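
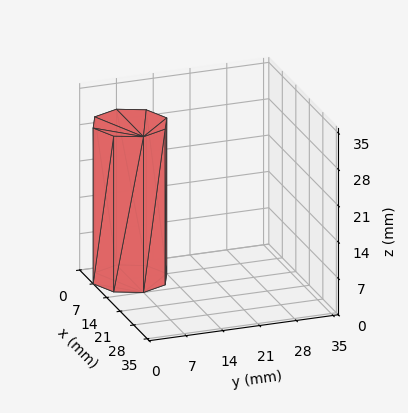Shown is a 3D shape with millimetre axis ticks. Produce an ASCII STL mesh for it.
Reading the render: the shape is a regular 8-sided prism (a cylinder approximated with 8 flat sides), circumscribed radius ≈ 7 mm, height ≈ 30 mm (dimensions read to the nearest mm from the axis ticks). For the STL, each face is triangulated and given an outward normal.

solid part
  facet normal 0.0000 0.0000 -1.0000
    outer loop
      vertex 7.0 14.0 0.0
      vertex 11.9 11.9 0.0
      vertex 14.0 7.0 0.0
    endloop
  endfacet
  facet normal 0.0000 0.0000 -1.0000
    outer loop
      vertex 2.1 11.9 0.0
      vertex 7.0 14.0 0.0
      vertex 14.0 7.0 0.0
    endloop
  endfacet
  facet normal 0.0000 0.0000 -1.0000
    outer loop
      vertex 0.0 7.0 0.0
      vertex 2.1 11.9 0.0
      vertex 14.0 7.0 0.0
    endloop
  endfacet
  facet normal 0.0000 0.0000 -1.0000
    outer loop
      vertex 2.1 2.1 0.0
      vertex 0.0 7.0 0.0
      vertex 14.0 7.0 0.0
    endloop
  endfacet
  facet normal 0.0000 0.0000 -1.0000
    outer loop
      vertex 7.0 0.0 0.0
      vertex 2.1 2.1 0.0
      vertex 14.0 7.0 0.0
    endloop
  endfacet
  facet normal 0.0000 0.0000 -1.0000
    outer loop
      vertex 11.9 2.1 0.0
      vertex 7.0 0.0 0.0
      vertex 14.0 7.0 0.0
    endloop
  endfacet
  facet normal 0.0000 0.0000 1.0000
    outer loop
      vertex 14.0 7.0 30.0
      vertex 11.9 11.9 30.0
      vertex 7.0 14.0 30.0
    endloop
  endfacet
  facet normal 0.0000 0.0000 1.0000
    outer loop
      vertex 14.0 7.0 30.0
      vertex 7.0 14.0 30.0
      vertex 2.1 11.9 30.0
    endloop
  endfacet
  facet normal 0.0000 0.0000 1.0000
    outer loop
      vertex 14.0 7.0 30.0
      vertex 2.1 11.9 30.0
      vertex 0.0 7.0 30.0
    endloop
  endfacet
  facet normal 0.0000 0.0000 1.0000
    outer loop
      vertex 14.0 7.0 30.0
      vertex 0.0 7.0 30.0
      vertex 2.1 2.1 30.0
    endloop
  endfacet
  facet normal 0.0000 0.0000 1.0000
    outer loop
      vertex 14.0 7.0 30.0
      vertex 2.1 2.1 30.0
      vertex 7.0 0.0 30.0
    endloop
  endfacet
  facet normal 0.0000 0.0000 1.0000
    outer loop
      vertex 14.0 7.0 30.0
      vertex 7.0 0.0 30.0
      vertex 11.9 2.1 30.0
    endloop
  endfacet
  facet normal 0.9191 0.3939 0.0000
    outer loop
      vertex 14.0 7.0 0.0
      vertex 11.9 11.9 0.0
      vertex 11.9 11.9 30.0
    endloop
  endfacet
  facet normal 0.9191 0.3939 0.0000
    outer loop
      vertex 14.0 7.0 0.0
      vertex 11.9 11.9 30.0
      vertex 14.0 7.0 30.0
    endloop
  endfacet
  facet normal 0.3939 0.9191 0.0000
    outer loop
      vertex 11.9 11.9 0.0
      vertex 7.0 14.0 0.0
      vertex 7.0 14.0 30.0
    endloop
  endfacet
  facet normal 0.3939 0.9191 0.0000
    outer loop
      vertex 11.9 11.9 0.0
      vertex 7.0 14.0 30.0
      vertex 11.9 11.9 30.0
    endloop
  endfacet
  facet normal -0.3939 0.9191 0.0000
    outer loop
      vertex 7.0 14.0 0.0
      vertex 2.1 11.9 0.0
      vertex 2.1 11.9 30.0
    endloop
  endfacet
  facet normal -0.3939 0.9191 0.0000
    outer loop
      vertex 7.0 14.0 0.0
      vertex 2.1 11.9 30.0
      vertex 7.0 14.0 30.0
    endloop
  endfacet
  facet normal -0.9191 0.3939 0.0000
    outer loop
      vertex 2.1 11.9 0.0
      vertex 0.0 7.0 0.0
      vertex 0.0 7.0 30.0
    endloop
  endfacet
  facet normal -0.9191 0.3939 0.0000
    outer loop
      vertex 2.1 11.9 0.0
      vertex 0.0 7.0 30.0
      vertex 2.1 11.9 30.0
    endloop
  endfacet
  facet normal -0.9191 -0.3939 0.0000
    outer loop
      vertex 0.0 7.0 0.0
      vertex 2.1 2.1 0.0
      vertex 2.1 2.1 30.0
    endloop
  endfacet
  facet normal -0.9191 -0.3939 0.0000
    outer loop
      vertex 0.0 7.0 0.0
      vertex 2.1 2.1 30.0
      vertex 0.0 7.0 30.0
    endloop
  endfacet
  facet normal -0.3939 -0.9191 0.0000
    outer loop
      vertex 2.1 2.1 0.0
      vertex 7.0 0.0 0.0
      vertex 7.0 0.0 30.0
    endloop
  endfacet
  facet normal -0.3939 -0.9191 0.0000
    outer loop
      vertex 2.1 2.1 0.0
      vertex 7.0 0.0 30.0
      vertex 2.1 2.1 30.0
    endloop
  endfacet
  facet normal 0.3939 -0.9191 0.0000
    outer loop
      vertex 7.0 0.0 0.0
      vertex 11.9 2.1 0.0
      vertex 11.9 2.1 30.0
    endloop
  endfacet
  facet normal 0.3939 -0.9191 0.0000
    outer loop
      vertex 7.0 0.0 0.0
      vertex 11.9 2.1 30.0
      vertex 7.0 0.0 30.0
    endloop
  endfacet
  facet normal 0.9191 -0.3939 0.0000
    outer loop
      vertex 11.9 2.1 0.0
      vertex 14.0 7.0 0.0
      vertex 14.0 7.0 30.0
    endloop
  endfacet
  facet normal 0.9191 -0.3939 0.0000
    outer loop
      vertex 11.9 2.1 0.0
      vertex 14.0 7.0 30.0
      vertex 11.9 2.1 30.0
    endloop
  endfacet
endsolid part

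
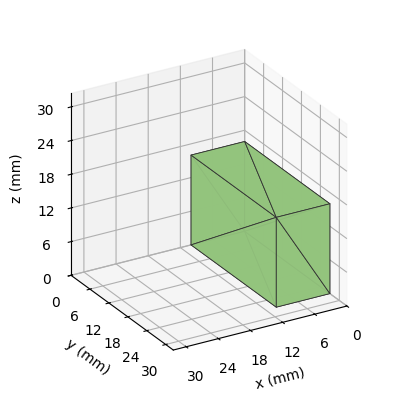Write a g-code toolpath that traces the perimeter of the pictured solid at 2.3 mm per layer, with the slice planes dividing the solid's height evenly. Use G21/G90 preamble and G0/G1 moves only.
Reading the render: the shape is a rectangular box, roughly 10 × 27 mm footprint and 16 mm tall (dimensions read to the nearest mm from the axis ticks). For the g-code, the solid's height is divided into equal slices at the stated Δz and each level perimeter traced with G1 moves after a G0 lift.

; perimeter-only toolpath
G21 ; units = mm
G90 ; absolute positioning
G28 ; home
; layer 1
G0 Z2.3
G0 X0.0 Y0.0
G1 X10.0 Y0.0
G1 X10.0 Y27.0
G1 X0.0 Y27.0
G1 X0.0 Y0.0
; layer 2
G0 Z4.6
G0 X0.0 Y0.0
G1 X10.0 Y0.0
G1 X10.0 Y27.0
G1 X0.0 Y27.0
G1 X0.0 Y0.0
; layer 3
G0 Z6.9
G0 X0.0 Y0.0
G1 X10.0 Y0.0
G1 X10.0 Y27.0
G1 X0.0 Y27.0
G1 X0.0 Y0.0
; layer 4
G0 Z9.1
G0 X0.0 Y0.0
G1 X10.0 Y0.0
G1 X10.0 Y27.0
G1 X0.0 Y27.0
G1 X0.0 Y0.0
; layer 5
G0 Z11.4
G0 X0.0 Y0.0
G1 X10.0 Y0.0
G1 X10.0 Y27.0
G1 X0.0 Y27.0
G1 X0.0 Y0.0
; layer 6
G0 Z13.7
G0 X0.0 Y0.0
G1 X10.0 Y0.0
G1 X10.0 Y27.0
G1 X0.0 Y27.0
G1 X0.0 Y0.0
; layer 7
G0 Z16.0
G0 X0.0 Y0.0
G1 X10.0 Y0.0
G1 X10.0 Y27.0
G1 X0.0 Y27.0
G1 X0.0 Y0.0
M2 ; end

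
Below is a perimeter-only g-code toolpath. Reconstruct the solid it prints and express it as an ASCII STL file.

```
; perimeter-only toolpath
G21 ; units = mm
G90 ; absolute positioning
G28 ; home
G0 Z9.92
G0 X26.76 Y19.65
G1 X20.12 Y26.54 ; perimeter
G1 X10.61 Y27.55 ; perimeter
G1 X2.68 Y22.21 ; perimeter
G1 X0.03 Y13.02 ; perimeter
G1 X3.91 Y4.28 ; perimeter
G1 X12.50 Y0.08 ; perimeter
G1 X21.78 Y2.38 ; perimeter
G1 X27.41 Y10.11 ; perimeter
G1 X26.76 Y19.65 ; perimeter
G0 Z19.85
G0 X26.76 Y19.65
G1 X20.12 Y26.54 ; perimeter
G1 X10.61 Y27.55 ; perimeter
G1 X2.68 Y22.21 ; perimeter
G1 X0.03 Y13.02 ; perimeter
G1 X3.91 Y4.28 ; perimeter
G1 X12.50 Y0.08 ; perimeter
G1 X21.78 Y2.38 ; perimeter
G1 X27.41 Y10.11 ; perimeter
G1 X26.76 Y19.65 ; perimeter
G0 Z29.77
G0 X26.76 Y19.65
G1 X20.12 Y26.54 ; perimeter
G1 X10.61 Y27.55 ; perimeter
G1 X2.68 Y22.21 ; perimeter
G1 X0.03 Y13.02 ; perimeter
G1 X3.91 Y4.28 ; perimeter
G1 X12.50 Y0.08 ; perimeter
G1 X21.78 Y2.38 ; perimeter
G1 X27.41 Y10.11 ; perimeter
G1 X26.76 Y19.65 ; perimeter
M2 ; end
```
solid part
  facet normal 0.0000 0.0000 -1.0000
    outer loop
      vertex 10.61 27.55 0.00
      vertex 20.12 26.54 0.00
      vertex 26.76 19.65 0.00
    endloop
  endfacet
  facet normal 0.0000 0.0000 -1.0000
    outer loop
      vertex 2.68 22.21 0.00
      vertex 10.61 27.55 0.00
      vertex 26.76 19.65 0.00
    endloop
  endfacet
  facet normal 0.0000 0.0000 -1.0000
    outer loop
      vertex 0.03 13.02 0.00
      vertex 2.68 22.21 0.00
      vertex 26.76 19.65 0.00
    endloop
  endfacet
  facet normal 0.0000 0.0000 -1.0000
    outer loop
      vertex 3.91 4.28 0.00
      vertex 0.03 13.02 0.00
      vertex 26.76 19.65 0.00
    endloop
  endfacet
  facet normal 0.0000 0.0000 -1.0000
    outer loop
      vertex 12.50 0.08 0.00
      vertex 3.91 4.28 0.00
      vertex 26.76 19.65 0.00
    endloop
  endfacet
  facet normal 0.0000 0.0000 -1.0000
    outer loop
      vertex 21.78 2.38 0.00
      vertex 12.50 0.08 0.00
      vertex 26.76 19.65 0.00
    endloop
  endfacet
  facet normal 0.0000 0.0000 -1.0000
    outer loop
      vertex 27.41 10.11 0.00
      vertex 21.78 2.38 0.00
      vertex 26.76 19.65 0.00
    endloop
  endfacet
  facet normal 0.0000 0.0000 1.0000
    outer loop
      vertex 26.76 19.65 29.77
      vertex 20.12 26.54 29.77
      vertex 10.61 27.55 29.77
    endloop
  endfacet
  facet normal 0.0000 0.0000 1.0000
    outer loop
      vertex 26.76 19.65 29.77
      vertex 10.61 27.55 29.77
      vertex 2.68 22.21 29.77
    endloop
  endfacet
  facet normal 0.0000 0.0000 1.0000
    outer loop
      vertex 26.76 19.65 29.77
      vertex 2.68 22.21 29.77
      vertex 0.03 13.02 29.77
    endloop
  endfacet
  facet normal 0.0000 0.0000 1.0000
    outer loop
      vertex 26.76 19.65 29.77
      vertex 0.03 13.02 29.77
      vertex 3.91 4.28 29.77
    endloop
  endfacet
  facet normal 0.0000 0.0000 1.0000
    outer loop
      vertex 26.76 19.65 29.77
      vertex 3.91 4.28 29.77
      vertex 12.50 0.08 29.77
    endloop
  endfacet
  facet normal 0.0000 0.0000 1.0000
    outer loop
      vertex 26.76 19.65 29.77
      vertex 12.50 0.08 29.77
      vertex 21.78 2.38 29.77
    endloop
  endfacet
  facet normal 0.0000 0.0000 1.0000
    outer loop
      vertex 26.76 19.65 29.77
      vertex 21.78 2.38 29.77
      vertex 27.41 10.11 29.77
    endloop
  endfacet
  facet normal 0.7200 0.6939 0.0000
    outer loop
      vertex 26.76 19.65 0.00
      vertex 20.12 26.54 0.00
      vertex 20.12 26.54 29.77
    endloop
  endfacet
  facet normal 0.7200 0.6939 0.0000
    outer loop
      vertex 26.76 19.65 0.00
      vertex 20.12 26.54 29.77
      vertex 26.76 19.65 29.77
    endloop
  endfacet
  facet normal 0.1056 0.9944 0.0000
    outer loop
      vertex 20.12 26.54 0.00
      vertex 10.61 27.55 0.00
      vertex 10.61 27.55 29.77
    endloop
  endfacet
  facet normal 0.1056 0.9944 0.0000
    outer loop
      vertex 20.12 26.54 0.00
      vertex 10.61 27.55 29.77
      vertex 20.12 26.54 29.77
    endloop
  endfacet
  facet normal -0.5586 0.8295 0.0000
    outer loop
      vertex 10.61 27.55 0.00
      vertex 2.68 22.21 0.00
      vertex 2.68 22.21 29.77
    endloop
  endfacet
  facet normal -0.5586 0.8295 0.0000
    outer loop
      vertex 10.61 27.55 0.00
      vertex 2.68 22.21 29.77
      vertex 10.61 27.55 29.77
    endloop
  endfacet
  facet normal -0.9609 0.2771 0.0000
    outer loop
      vertex 2.68 22.21 0.00
      vertex 0.03 13.02 0.00
      vertex 0.03 13.02 29.77
    endloop
  endfacet
  facet normal -0.9609 0.2771 0.0000
    outer loop
      vertex 2.68 22.21 0.00
      vertex 0.03 13.02 29.77
      vertex 2.68 22.21 29.77
    endloop
  endfacet
  facet normal -0.9140 -0.4058 0.0000
    outer loop
      vertex 0.03 13.02 0.00
      vertex 3.91 4.28 0.00
      vertex 3.91 4.28 29.77
    endloop
  endfacet
  facet normal -0.9140 -0.4058 0.0000
    outer loop
      vertex 0.03 13.02 0.00
      vertex 3.91 4.28 29.77
      vertex 0.03 13.02 29.77
    endloop
  endfacet
  facet normal -0.4392 -0.8984 0.0000
    outer loop
      vertex 3.91 4.28 0.00
      vertex 12.50 0.08 0.00
      vertex 12.50 0.08 29.77
    endloop
  endfacet
  facet normal -0.4392 -0.8984 0.0000
    outer loop
      vertex 3.91 4.28 0.00
      vertex 12.50 0.08 29.77
      vertex 3.91 4.28 29.77
    endloop
  endfacet
  facet normal 0.2406 -0.9706 0.0000
    outer loop
      vertex 12.50 0.08 0.00
      vertex 21.78 2.38 0.00
      vertex 21.78 2.38 29.77
    endloop
  endfacet
  facet normal 0.2406 -0.9706 0.0000
    outer loop
      vertex 12.50 0.08 0.00
      vertex 21.78 2.38 29.77
      vertex 12.50 0.08 29.77
    endloop
  endfacet
  facet normal 0.8083 -0.5887 0.0000
    outer loop
      vertex 21.78 2.38 0.00
      vertex 27.41 10.11 0.00
      vertex 27.41 10.11 29.77
    endloop
  endfacet
  facet normal 0.8083 -0.5887 0.0000
    outer loop
      vertex 21.78 2.38 0.00
      vertex 27.41 10.11 29.77
      vertex 21.78 2.38 29.77
    endloop
  endfacet
  facet normal 0.9977 0.0680 0.0000
    outer loop
      vertex 27.41 10.11 0.00
      vertex 26.76 19.65 0.00
      vertex 26.76 19.65 29.77
    endloop
  endfacet
  facet normal 0.9977 0.0680 0.0000
    outer loop
      vertex 27.41 10.11 0.00
      vertex 26.76 19.65 29.77
      vertex 27.41 10.11 29.77
    endloop
  endfacet
endsolid part

The G0 Z moves step by Δz≈9.92 mm. Every layer's G1 loop is the same polygon, so the solid is a straight extrusion of it from z=0 to z≈29.8. Closing with flat bottom and top caps and triangulating gives 32 facets — a regular 9-sided prism (a cylinder approximated with 9 flat sides), circumscribed radius ≈ 14 mm, height ≈ 29.8 mm.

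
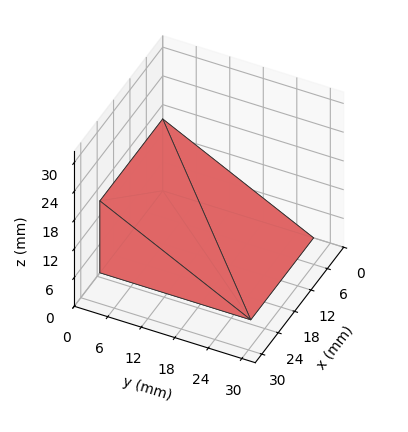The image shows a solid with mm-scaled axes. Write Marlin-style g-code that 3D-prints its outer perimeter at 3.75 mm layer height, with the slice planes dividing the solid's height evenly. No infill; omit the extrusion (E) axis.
Reading the render: the shape is a wedge (ramp): 23 × 27 mm base, rising to 15 mm along the y=0 edge and sloping linearly to z=0 at y=27 (dimensions read to the nearest mm from the axis ticks). For the g-code, the solid's height is divided into equal slices at the stated Δz and each level perimeter traced with G1 moves after a G0 lift.

; perimeter-only toolpath
G21 ; units = mm
G90 ; absolute positioning
G28 ; home
; layer 1
G0 Z3.75
G0 X0.00 Y0.00
G1 X23.00 Y0.00
G1 X23.00 Y20.25
G1 X0.00 Y20.25
G1 X0.00 Y0.00
; layer 2
G0 Z7.50
G0 X0.00 Y0.00
G1 X23.00 Y0.00
G1 X23.00 Y13.50
G1 X0.00 Y13.50
G1 X0.00 Y0.00
; layer 3
G0 Z11.25
G0 X0.00 Y0.00
G1 X23.00 Y0.00
G1 X23.00 Y6.75
G1 X0.00 Y6.75
G1 X0.00 Y0.00
M2 ; end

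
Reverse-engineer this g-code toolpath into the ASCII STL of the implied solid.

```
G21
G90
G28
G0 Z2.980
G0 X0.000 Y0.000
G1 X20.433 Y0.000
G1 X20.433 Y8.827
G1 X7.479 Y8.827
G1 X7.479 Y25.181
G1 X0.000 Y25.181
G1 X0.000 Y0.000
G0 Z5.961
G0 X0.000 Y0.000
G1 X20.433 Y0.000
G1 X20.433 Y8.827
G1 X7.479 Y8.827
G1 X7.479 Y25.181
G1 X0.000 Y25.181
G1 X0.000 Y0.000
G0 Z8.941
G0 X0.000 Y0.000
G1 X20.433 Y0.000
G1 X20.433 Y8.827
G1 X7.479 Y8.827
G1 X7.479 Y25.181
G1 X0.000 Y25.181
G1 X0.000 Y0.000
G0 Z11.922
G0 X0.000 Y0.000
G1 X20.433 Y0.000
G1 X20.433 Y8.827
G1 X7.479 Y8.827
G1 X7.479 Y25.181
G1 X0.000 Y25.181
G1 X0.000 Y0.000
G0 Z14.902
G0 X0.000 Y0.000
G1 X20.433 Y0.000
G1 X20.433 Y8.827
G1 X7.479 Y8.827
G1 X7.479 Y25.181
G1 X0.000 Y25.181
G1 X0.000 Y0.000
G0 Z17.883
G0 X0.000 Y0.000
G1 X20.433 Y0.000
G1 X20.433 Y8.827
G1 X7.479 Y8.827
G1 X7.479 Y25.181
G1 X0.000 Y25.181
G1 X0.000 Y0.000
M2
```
solid part
  facet normal 0.0000 0.0000 -1.0000
    outer loop
      vertex 20.433 8.827 0.000
      vertex 20.433 0.000 0.000
      vertex 0.000 0.000 0.000
    endloop
  endfacet
  facet normal 0.0000 0.0000 -1.0000
    outer loop
      vertex 7.479 8.827 0.000
      vertex 20.433 8.827 0.000
      vertex 0.000 0.000 0.000
    endloop
  endfacet
  facet normal 0.0000 0.0000 -1.0000
    outer loop
      vertex 7.479 25.181 0.000
      vertex 7.479 8.827 0.000
      vertex 0.000 0.000 0.000
    endloop
  endfacet
  facet normal 0.0000 0.0000 -1.0000
    outer loop
      vertex 0.000 25.181 0.000
      vertex 7.479 25.181 0.000
      vertex 0.000 0.000 0.000
    endloop
  endfacet
  facet normal 0.0000 0.0000 1.0000
    outer loop
      vertex 0.000 0.000 17.883
      vertex 20.433 0.000 17.883
      vertex 20.433 8.827 17.883
    endloop
  endfacet
  facet normal 0.0000 0.0000 1.0000
    outer loop
      vertex 0.000 0.000 17.883
      vertex 20.433 8.827 17.883
      vertex 7.479 8.827 17.883
    endloop
  endfacet
  facet normal 0.0000 0.0000 1.0000
    outer loop
      vertex 0.000 0.000 17.883
      vertex 7.479 8.827 17.883
      vertex 7.479 25.181 17.883
    endloop
  endfacet
  facet normal 0.0000 0.0000 1.0000
    outer loop
      vertex 0.000 0.000 17.883
      vertex 7.479 25.181 17.883
      vertex 0.000 25.181 17.883
    endloop
  endfacet
  facet normal 0.0000 -1.0000 0.0000
    outer loop
      vertex 0.000 0.000 0.000
      vertex 20.433 0.000 0.000
      vertex 20.433 0.000 17.883
    endloop
  endfacet
  facet normal 0.0000 -1.0000 0.0000
    outer loop
      vertex 0.000 0.000 0.000
      vertex 20.433 0.000 17.883
      vertex 0.000 0.000 17.883
    endloop
  endfacet
  facet normal 1.0000 0.0000 0.0000
    outer loop
      vertex 20.433 0.000 0.000
      vertex 20.433 8.827 0.000
      vertex 20.433 8.827 17.883
    endloop
  endfacet
  facet normal 1.0000 0.0000 0.0000
    outer loop
      vertex 20.433 0.000 0.000
      vertex 20.433 8.827 17.883
      vertex 20.433 0.000 17.883
    endloop
  endfacet
  facet normal 0.0000 1.0000 0.0000
    outer loop
      vertex 20.433 8.827 0.000
      vertex 7.479 8.827 0.000
      vertex 7.479 8.827 17.883
    endloop
  endfacet
  facet normal 0.0000 1.0000 0.0000
    outer loop
      vertex 20.433 8.827 0.000
      vertex 7.479 8.827 17.883
      vertex 20.433 8.827 17.883
    endloop
  endfacet
  facet normal 1.0000 0.0000 0.0000
    outer loop
      vertex 7.479 8.827 0.000
      vertex 7.479 25.181 0.000
      vertex 7.479 25.181 17.883
    endloop
  endfacet
  facet normal 1.0000 0.0000 0.0000
    outer loop
      vertex 7.479 8.827 0.000
      vertex 7.479 25.181 17.883
      vertex 7.479 8.827 17.883
    endloop
  endfacet
  facet normal 0.0000 1.0000 0.0000
    outer loop
      vertex 7.479 25.181 0.000
      vertex 0.000 25.181 0.000
      vertex 0.000 25.181 17.883
    endloop
  endfacet
  facet normal 0.0000 1.0000 0.0000
    outer loop
      vertex 7.479 25.181 0.000
      vertex 0.000 25.181 17.883
      vertex 7.479 25.181 17.883
    endloop
  endfacet
  facet normal -1.0000 0.0000 0.0000
    outer loop
      vertex 0.000 25.181 0.000
      vertex 0.000 0.000 0.000
      vertex 0.000 0.000 17.883
    endloop
  endfacet
  facet normal -1.0000 0.0000 0.0000
    outer loop
      vertex 0.000 25.181 0.000
      vertex 0.000 0.000 17.883
      vertex 0.000 25.181 17.883
    endloop
  endfacet
endsolid part

The G0 Z moves step by Δz≈2.980 mm. Every layer's G1 loop is the same polygon, so the solid is a straight extrusion of it from z=0 to z≈17.9. Closing with flat bottom and top caps and triangulating gives 20 facets — an L-shaped prism: outer 20.4 × 25.2 mm, arm thicknesses ≈ 8.83 mm (horizontal) and 7.48 mm (vertical), extruded 17.9 mm in z.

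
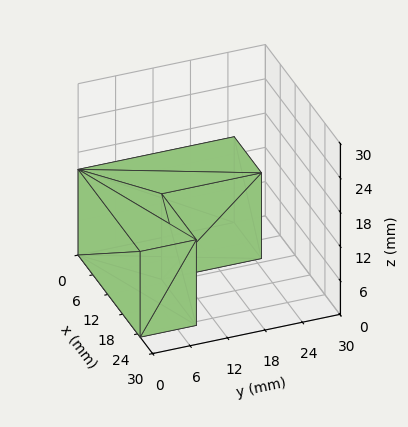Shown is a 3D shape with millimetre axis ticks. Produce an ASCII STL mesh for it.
Reading the render: the shape is an L-shaped prism: outer 25 × 25 mm, arm thicknesses ≈ 9 mm (horizontal) and 11 mm (vertical), extruded 15 mm in z (dimensions read to the nearest mm from the axis ticks). For the STL, each face is triangulated and given an outward normal.

solid part
  facet normal 0.0000 0.0000 -1.0000
    outer loop
      vertex 25.0 9.0 0.0
      vertex 25.0 0.0 0.0
      vertex 0.0 0.0 0.0
    endloop
  endfacet
  facet normal 0.0000 0.0000 -1.0000
    outer loop
      vertex 11.0 9.0 0.0
      vertex 25.0 9.0 0.0
      vertex 0.0 0.0 0.0
    endloop
  endfacet
  facet normal 0.0000 0.0000 -1.0000
    outer loop
      vertex 11.0 25.0 0.0
      vertex 11.0 9.0 0.0
      vertex 0.0 0.0 0.0
    endloop
  endfacet
  facet normal 0.0000 0.0000 -1.0000
    outer loop
      vertex 0.0 25.0 0.0
      vertex 11.0 25.0 0.0
      vertex 0.0 0.0 0.0
    endloop
  endfacet
  facet normal 0.0000 0.0000 1.0000
    outer loop
      vertex 0.0 0.0 15.0
      vertex 25.0 0.0 15.0
      vertex 25.0 9.0 15.0
    endloop
  endfacet
  facet normal 0.0000 0.0000 1.0000
    outer loop
      vertex 0.0 0.0 15.0
      vertex 25.0 9.0 15.0
      vertex 11.0 9.0 15.0
    endloop
  endfacet
  facet normal 0.0000 0.0000 1.0000
    outer loop
      vertex 0.0 0.0 15.0
      vertex 11.0 9.0 15.0
      vertex 11.0 25.0 15.0
    endloop
  endfacet
  facet normal 0.0000 0.0000 1.0000
    outer loop
      vertex 0.0 0.0 15.0
      vertex 11.0 25.0 15.0
      vertex 0.0 25.0 15.0
    endloop
  endfacet
  facet normal 0.0000 -1.0000 0.0000
    outer loop
      vertex 0.0 0.0 0.0
      vertex 25.0 0.0 0.0
      vertex 25.0 0.0 15.0
    endloop
  endfacet
  facet normal 0.0000 -1.0000 0.0000
    outer loop
      vertex 0.0 0.0 0.0
      vertex 25.0 0.0 15.0
      vertex 0.0 0.0 15.0
    endloop
  endfacet
  facet normal 1.0000 0.0000 0.0000
    outer loop
      vertex 25.0 0.0 0.0
      vertex 25.0 9.0 0.0
      vertex 25.0 9.0 15.0
    endloop
  endfacet
  facet normal 1.0000 0.0000 0.0000
    outer loop
      vertex 25.0 0.0 0.0
      vertex 25.0 9.0 15.0
      vertex 25.0 0.0 15.0
    endloop
  endfacet
  facet normal 0.0000 1.0000 0.0000
    outer loop
      vertex 25.0 9.0 0.0
      vertex 11.0 9.0 0.0
      vertex 11.0 9.0 15.0
    endloop
  endfacet
  facet normal 0.0000 1.0000 0.0000
    outer loop
      vertex 25.0 9.0 0.0
      vertex 11.0 9.0 15.0
      vertex 25.0 9.0 15.0
    endloop
  endfacet
  facet normal 1.0000 0.0000 0.0000
    outer loop
      vertex 11.0 9.0 0.0
      vertex 11.0 25.0 0.0
      vertex 11.0 25.0 15.0
    endloop
  endfacet
  facet normal 1.0000 0.0000 0.0000
    outer loop
      vertex 11.0 9.0 0.0
      vertex 11.0 25.0 15.0
      vertex 11.0 9.0 15.0
    endloop
  endfacet
  facet normal 0.0000 1.0000 0.0000
    outer loop
      vertex 11.0 25.0 0.0
      vertex 0.0 25.0 0.0
      vertex 0.0 25.0 15.0
    endloop
  endfacet
  facet normal 0.0000 1.0000 0.0000
    outer loop
      vertex 11.0 25.0 0.0
      vertex 0.0 25.0 15.0
      vertex 11.0 25.0 15.0
    endloop
  endfacet
  facet normal -1.0000 0.0000 0.0000
    outer loop
      vertex 0.0 25.0 0.0
      vertex 0.0 0.0 0.0
      vertex 0.0 0.0 15.0
    endloop
  endfacet
  facet normal -1.0000 0.0000 0.0000
    outer loop
      vertex 0.0 25.0 0.0
      vertex 0.0 0.0 15.0
      vertex 0.0 25.0 15.0
    endloop
  endfacet
endsolid part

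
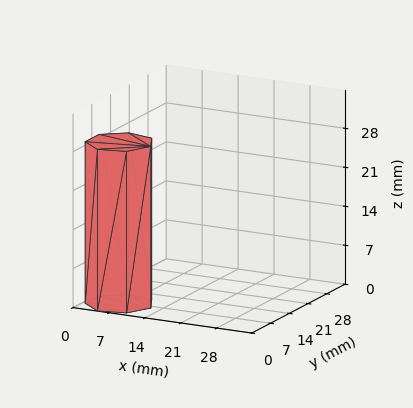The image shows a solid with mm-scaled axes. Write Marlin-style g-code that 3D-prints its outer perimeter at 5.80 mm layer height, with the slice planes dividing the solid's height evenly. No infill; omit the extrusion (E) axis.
Reading the render: the shape is a regular 7-sided prism (a cylinder approximated with 7 flat sides), circumscribed radius ≈ 6 mm, height ≈ 29 mm (dimensions read to the nearest mm from the axis ticks). For the g-code, the solid's height is divided into equal slices at the stated Δz and each level perimeter traced with G1 moves after a G0 lift.

; perimeter-only toolpath
G21 ; units = mm
G90 ; absolute positioning
G28 ; home
; layer 1
G0 Z5.80
G0 X12.00 Y6.00
G1 X9.74 Y10.69
G1 X4.66 Y11.85
G1 X0.59 Y8.60
G1 X0.59 Y3.40
G1 X4.66 Y0.15
G1 X9.74 Y1.31
G1 X12.00 Y6.00
; layer 2
G0 Z11.60
G0 X12.00 Y6.00
G1 X9.74 Y10.69
G1 X4.66 Y11.85
G1 X0.59 Y8.60
G1 X0.59 Y3.40
G1 X4.66 Y0.15
G1 X9.74 Y1.31
G1 X12.00 Y6.00
; layer 3
G0 Z17.40
G0 X12.00 Y6.00
G1 X9.74 Y10.69
G1 X4.66 Y11.85
G1 X0.59 Y8.60
G1 X0.59 Y3.40
G1 X4.66 Y0.15
G1 X9.74 Y1.31
G1 X12.00 Y6.00
; layer 4
G0 Z23.20
G0 X12.00 Y6.00
G1 X9.74 Y10.69
G1 X4.66 Y11.85
G1 X0.59 Y8.60
G1 X0.59 Y3.40
G1 X4.66 Y0.15
G1 X9.74 Y1.31
G1 X12.00 Y6.00
; layer 5
G0 Z29.00
G0 X12.00 Y6.00
G1 X9.74 Y10.69
G1 X4.66 Y11.85
G1 X0.59 Y8.60
G1 X0.59 Y3.40
G1 X4.66 Y0.15
G1 X9.74 Y1.31
G1 X12.00 Y6.00
M2 ; end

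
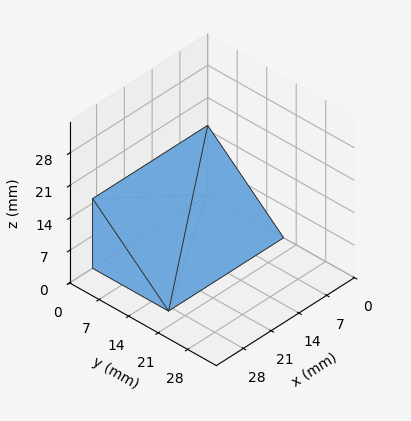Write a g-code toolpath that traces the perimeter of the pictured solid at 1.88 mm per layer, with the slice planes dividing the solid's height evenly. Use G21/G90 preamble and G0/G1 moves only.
Reading the render: the shape is a wedge (ramp): 29 × 18 mm base, rising to 15 mm along the y=0 edge and sloping linearly to z=0 at y=18 (dimensions read to the nearest mm from the axis ticks). For the g-code, the solid's height is divided into equal slices at the stated Δz and each level perimeter traced with G1 moves after a G0 lift.

; perimeter-only toolpath
G21 ; units = mm
G90 ; absolute positioning
G28 ; home
; layer 1
G0 Z1.88
G0 X0.00 Y0.00
G1 X29.00 Y0.00
G1 X29.00 Y15.75
G1 X0.00 Y15.75
G1 X0.00 Y0.00
; layer 2
G0 Z3.75
G0 X0.00 Y0.00
G1 X29.00 Y0.00
G1 X29.00 Y13.50
G1 X0.00 Y13.50
G1 X0.00 Y0.00
; layer 3
G0 Z5.62
G0 X0.00 Y0.00
G1 X29.00 Y0.00
G1 X29.00 Y11.25
G1 X0.00 Y11.25
G1 X0.00 Y0.00
; layer 4
G0 Z7.50
G0 X0.00 Y0.00
G1 X29.00 Y0.00
G1 X29.00 Y9.00
G1 X0.00 Y9.00
G1 X0.00 Y0.00
; layer 5
G0 Z9.38
G0 X0.00 Y0.00
G1 X29.00 Y0.00
G1 X29.00 Y6.75
G1 X0.00 Y6.75
G1 X0.00 Y0.00
; layer 6
G0 Z11.25
G0 X0.00 Y0.00
G1 X29.00 Y0.00
G1 X29.00 Y4.50
G1 X0.00 Y4.50
G1 X0.00 Y0.00
; layer 7
G0 Z13.12
G0 X0.00 Y0.00
G1 X29.00 Y0.00
G1 X29.00 Y2.25
G1 X0.00 Y2.25
G1 X0.00 Y0.00
M2 ; end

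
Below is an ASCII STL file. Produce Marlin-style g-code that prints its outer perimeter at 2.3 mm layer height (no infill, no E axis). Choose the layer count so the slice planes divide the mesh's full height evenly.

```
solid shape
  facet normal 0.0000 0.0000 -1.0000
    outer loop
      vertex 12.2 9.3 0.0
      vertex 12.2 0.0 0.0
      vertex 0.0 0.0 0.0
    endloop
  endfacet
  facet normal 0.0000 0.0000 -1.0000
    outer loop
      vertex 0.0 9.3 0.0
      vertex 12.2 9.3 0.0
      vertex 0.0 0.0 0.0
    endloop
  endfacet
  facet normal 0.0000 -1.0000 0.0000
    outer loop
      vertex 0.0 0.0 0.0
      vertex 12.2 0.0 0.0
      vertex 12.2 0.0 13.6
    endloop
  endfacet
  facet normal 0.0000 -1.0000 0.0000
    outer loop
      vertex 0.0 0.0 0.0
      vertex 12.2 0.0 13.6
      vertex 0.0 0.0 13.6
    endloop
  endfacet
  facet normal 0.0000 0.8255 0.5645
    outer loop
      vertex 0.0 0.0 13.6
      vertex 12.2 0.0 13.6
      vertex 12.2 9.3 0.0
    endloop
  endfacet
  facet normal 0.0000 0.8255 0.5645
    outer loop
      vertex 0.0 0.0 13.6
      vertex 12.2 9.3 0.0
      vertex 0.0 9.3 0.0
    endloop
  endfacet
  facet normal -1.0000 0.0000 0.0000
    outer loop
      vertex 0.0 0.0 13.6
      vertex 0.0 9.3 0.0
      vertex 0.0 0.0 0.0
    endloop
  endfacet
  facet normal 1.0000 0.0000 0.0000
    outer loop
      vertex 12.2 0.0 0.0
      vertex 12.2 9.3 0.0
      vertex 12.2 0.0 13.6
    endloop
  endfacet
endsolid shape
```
; perimeter-only toolpath
G21 ; units = mm
G90 ; absolute positioning
G28 ; home
; layer 1
G0 Z2.3
G0 X0.0 Y0.0
G1 X12.2 Y0.0
G1 X12.2 Y7.8
G1 X0.0 Y7.8
G1 X0.0 Y0.0
; layer 2
G0 Z4.5
G0 X0.0 Y0.0
G1 X12.2 Y0.0
G1 X12.2 Y6.2
G1 X0.0 Y6.2
G1 X0.0 Y0.0
; layer 3
G0 Z6.8
G0 X0.0 Y0.0
G1 X12.2 Y0.0
G1 X12.2 Y4.7
G1 X0.0 Y4.7
G1 X0.0 Y0.0
; layer 4
G0 Z9.1
G0 X0.0 Y0.0
G1 X12.2 Y0.0
G1 X12.2 Y3.1
G1 X0.0 Y3.1
G1 X0.0 Y0.0
; layer 5
G0 Z11.3
G0 X0.0 Y0.0
G1 X12.2 Y0.0
G1 X12.2 Y1.6
G1 X0.0 Y1.6
G1 X0.0 Y0.0
M2 ; end

The solid is a wedge (ramp): 12.2 × 9.3 mm base, rising to 13.6 mm along the y=0 edge and sloping linearly to z=0 at y=9.3. Slicing at Δz = 2.3 mm — 6 equal slices spanning the solid's height, so layer i sits at z = i·h/6 — gives 5 non-empty perimeters. Each is a 4-segment closed polygon; G0 lifts to the layer z and rapids to the start vertex, then G1 traces the edges. The cross-section shrinks linearly with z (the slice at the apex is degenerate and omitted).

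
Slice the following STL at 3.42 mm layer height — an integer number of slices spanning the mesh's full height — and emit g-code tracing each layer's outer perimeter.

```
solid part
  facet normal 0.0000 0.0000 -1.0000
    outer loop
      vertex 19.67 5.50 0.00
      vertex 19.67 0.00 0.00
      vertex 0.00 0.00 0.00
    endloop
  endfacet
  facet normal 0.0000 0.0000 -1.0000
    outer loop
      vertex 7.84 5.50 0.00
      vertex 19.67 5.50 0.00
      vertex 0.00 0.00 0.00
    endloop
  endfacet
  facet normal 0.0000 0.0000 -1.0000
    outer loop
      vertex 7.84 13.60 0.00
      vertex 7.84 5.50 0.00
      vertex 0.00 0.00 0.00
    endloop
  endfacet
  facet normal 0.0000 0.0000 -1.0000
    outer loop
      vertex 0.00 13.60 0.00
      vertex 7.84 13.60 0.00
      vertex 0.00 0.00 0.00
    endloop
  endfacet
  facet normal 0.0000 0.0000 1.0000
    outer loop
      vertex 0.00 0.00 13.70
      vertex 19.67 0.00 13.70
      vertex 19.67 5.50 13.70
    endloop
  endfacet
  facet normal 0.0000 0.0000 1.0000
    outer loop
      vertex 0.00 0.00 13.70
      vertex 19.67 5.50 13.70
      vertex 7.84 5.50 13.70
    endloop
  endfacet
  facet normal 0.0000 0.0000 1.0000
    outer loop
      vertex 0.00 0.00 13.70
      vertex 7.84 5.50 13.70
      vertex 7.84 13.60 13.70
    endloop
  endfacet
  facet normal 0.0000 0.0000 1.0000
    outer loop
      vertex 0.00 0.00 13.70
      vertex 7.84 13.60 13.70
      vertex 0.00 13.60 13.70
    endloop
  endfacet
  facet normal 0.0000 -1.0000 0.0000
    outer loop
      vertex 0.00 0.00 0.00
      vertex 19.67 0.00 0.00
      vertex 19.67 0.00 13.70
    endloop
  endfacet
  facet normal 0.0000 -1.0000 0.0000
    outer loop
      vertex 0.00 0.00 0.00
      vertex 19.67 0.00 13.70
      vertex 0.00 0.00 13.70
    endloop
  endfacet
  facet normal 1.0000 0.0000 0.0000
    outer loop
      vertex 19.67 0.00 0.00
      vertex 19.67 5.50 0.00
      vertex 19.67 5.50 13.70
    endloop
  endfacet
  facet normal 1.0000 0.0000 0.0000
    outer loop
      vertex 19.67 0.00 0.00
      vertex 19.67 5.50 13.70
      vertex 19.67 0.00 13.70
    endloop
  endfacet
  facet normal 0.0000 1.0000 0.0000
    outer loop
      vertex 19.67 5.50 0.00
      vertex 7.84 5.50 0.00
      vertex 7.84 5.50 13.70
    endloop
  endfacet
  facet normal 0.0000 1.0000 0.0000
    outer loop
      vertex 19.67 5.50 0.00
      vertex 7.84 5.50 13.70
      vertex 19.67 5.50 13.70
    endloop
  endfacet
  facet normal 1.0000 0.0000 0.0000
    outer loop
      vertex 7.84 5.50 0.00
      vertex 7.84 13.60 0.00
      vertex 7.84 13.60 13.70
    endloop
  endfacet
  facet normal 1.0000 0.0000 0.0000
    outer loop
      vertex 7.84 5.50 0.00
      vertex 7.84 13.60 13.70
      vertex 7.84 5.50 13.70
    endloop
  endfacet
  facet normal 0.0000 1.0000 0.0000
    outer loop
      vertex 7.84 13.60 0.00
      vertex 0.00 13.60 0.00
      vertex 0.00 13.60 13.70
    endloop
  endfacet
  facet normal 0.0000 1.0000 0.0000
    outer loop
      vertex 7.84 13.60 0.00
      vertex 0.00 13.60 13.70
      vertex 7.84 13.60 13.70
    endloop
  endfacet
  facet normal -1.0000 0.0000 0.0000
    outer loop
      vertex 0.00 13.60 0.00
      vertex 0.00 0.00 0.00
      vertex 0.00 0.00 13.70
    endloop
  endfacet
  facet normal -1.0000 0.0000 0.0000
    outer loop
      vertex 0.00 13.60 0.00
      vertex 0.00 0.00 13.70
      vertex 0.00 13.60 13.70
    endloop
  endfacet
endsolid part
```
; perimeter-only toolpath
G21 ; units = mm
G90 ; absolute positioning
G28 ; home
; layer 1
G0 Z3.42
G0 X0.00 Y0.00
G1 X19.67 Y0.00
G1 X19.67 Y5.50
G1 X7.84 Y5.50
G1 X7.84 Y13.60
G1 X0.00 Y13.60
G1 X0.00 Y0.00
; layer 2
G0 Z6.85
G0 X0.00 Y0.00
G1 X19.67 Y0.00
G1 X19.67 Y5.50
G1 X7.84 Y5.50
G1 X7.84 Y13.60
G1 X0.00 Y13.60
G1 X0.00 Y0.00
; layer 3
G0 Z10.27
G0 X0.00 Y0.00
G1 X19.67 Y0.00
G1 X19.67 Y5.50
G1 X7.84 Y5.50
G1 X7.84 Y13.60
G1 X0.00 Y13.60
G1 X0.00 Y0.00
; layer 4
G0 Z13.70
G0 X0.00 Y0.00
G1 X19.67 Y0.00
G1 X19.67 Y5.50
G1 X7.84 Y5.50
G1 X7.84 Y13.60
G1 X0.00 Y13.60
G1 X0.00 Y0.00
M2 ; end

The solid is an L-shaped prism: outer 19.7 × 13.6 mm, arm thicknesses ≈ 5.5 mm (horizontal) and 7.84 mm (vertical), extruded 13.7 mm in z. Slicing at Δz = 3.42 mm — 4 equal slices spanning the solid's height, so layer i sits at z = i·h/4 — gives 4 non-empty perimeters. Each is a 6-segment closed polygon; G0 lifts to the layer z and rapids to the start vertex, then G1 traces the edges.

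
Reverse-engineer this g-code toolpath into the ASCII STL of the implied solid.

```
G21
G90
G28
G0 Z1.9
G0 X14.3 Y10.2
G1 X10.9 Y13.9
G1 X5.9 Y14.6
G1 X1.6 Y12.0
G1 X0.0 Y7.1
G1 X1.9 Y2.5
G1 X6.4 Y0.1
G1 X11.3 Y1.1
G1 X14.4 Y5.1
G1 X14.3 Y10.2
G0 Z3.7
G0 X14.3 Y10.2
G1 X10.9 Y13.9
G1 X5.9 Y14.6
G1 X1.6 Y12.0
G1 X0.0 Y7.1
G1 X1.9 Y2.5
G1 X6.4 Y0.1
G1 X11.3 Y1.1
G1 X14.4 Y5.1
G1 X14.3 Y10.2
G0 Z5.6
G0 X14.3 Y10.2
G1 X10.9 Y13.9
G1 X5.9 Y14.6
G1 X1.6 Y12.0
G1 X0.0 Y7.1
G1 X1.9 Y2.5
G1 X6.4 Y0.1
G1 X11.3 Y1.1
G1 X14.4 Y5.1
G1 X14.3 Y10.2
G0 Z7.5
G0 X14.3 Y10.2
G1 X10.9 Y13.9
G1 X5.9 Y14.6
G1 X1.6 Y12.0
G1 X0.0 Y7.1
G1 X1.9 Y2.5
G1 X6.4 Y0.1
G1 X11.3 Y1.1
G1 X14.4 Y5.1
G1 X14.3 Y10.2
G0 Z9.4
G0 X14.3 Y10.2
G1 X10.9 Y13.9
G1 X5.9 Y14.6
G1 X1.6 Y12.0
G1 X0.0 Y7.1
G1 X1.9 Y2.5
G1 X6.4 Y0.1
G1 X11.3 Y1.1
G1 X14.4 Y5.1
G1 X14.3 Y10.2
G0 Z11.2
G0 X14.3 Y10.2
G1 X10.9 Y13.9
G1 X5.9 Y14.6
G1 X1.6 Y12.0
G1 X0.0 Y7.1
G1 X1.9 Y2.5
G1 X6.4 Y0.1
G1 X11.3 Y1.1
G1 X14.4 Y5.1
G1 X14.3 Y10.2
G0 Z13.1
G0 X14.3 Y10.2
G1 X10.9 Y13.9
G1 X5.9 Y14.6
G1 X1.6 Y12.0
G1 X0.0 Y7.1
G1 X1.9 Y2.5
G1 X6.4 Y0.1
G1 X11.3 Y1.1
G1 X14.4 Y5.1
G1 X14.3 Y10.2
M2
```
solid part
  facet normal 0.0000 0.0000 -1.0000
    outer loop
      vertex 5.9 14.6 0.0
      vertex 10.9 13.9 0.0
      vertex 14.3 10.2 0.0
    endloop
  endfacet
  facet normal 0.0000 0.0000 -1.0000
    outer loop
      vertex 1.6 12.0 0.0
      vertex 5.9 14.6 0.0
      vertex 14.3 10.2 0.0
    endloop
  endfacet
  facet normal 0.0000 0.0000 -1.0000
    outer loop
      vertex 0.0 7.1 0.0
      vertex 1.6 12.0 0.0
      vertex 14.3 10.2 0.0
    endloop
  endfacet
  facet normal 0.0000 0.0000 -1.0000
    outer loop
      vertex 1.9 2.5 0.0
      vertex 0.0 7.1 0.0
      vertex 14.3 10.2 0.0
    endloop
  endfacet
  facet normal 0.0000 0.0000 -1.0000
    outer loop
      vertex 6.4 0.1 0.0
      vertex 1.9 2.5 0.0
      vertex 14.3 10.2 0.0
    endloop
  endfacet
  facet normal 0.0000 0.0000 -1.0000
    outer loop
      vertex 11.3 1.1 0.0
      vertex 6.4 0.1 0.0
      vertex 14.3 10.2 0.0
    endloop
  endfacet
  facet normal 0.0000 0.0000 -1.0000
    outer loop
      vertex 14.4 5.1 0.0
      vertex 11.3 1.1 0.0
      vertex 14.3 10.2 0.0
    endloop
  endfacet
  facet normal 0.0000 0.0000 1.0000
    outer loop
      vertex 14.3 10.2 13.1
      vertex 10.9 13.9 13.1
      vertex 5.9 14.6 13.1
    endloop
  endfacet
  facet normal 0.0000 0.0000 1.0000
    outer loop
      vertex 14.3 10.2 13.1
      vertex 5.9 14.6 13.1
      vertex 1.6 12.0 13.1
    endloop
  endfacet
  facet normal 0.0000 0.0000 1.0000
    outer loop
      vertex 14.3 10.2 13.1
      vertex 1.6 12.0 13.1
      vertex 0.0 7.1 13.1
    endloop
  endfacet
  facet normal 0.0000 0.0000 1.0000
    outer loop
      vertex 14.3 10.2 13.1
      vertex 0.0 7.1 13.1
      vertex 1.9 2.5 13.1
    endloop
  endfacet
  facet normal 0.0000 0.0000 1.0000
    outer loop
      vertex 14.3 10.2 13.1
      vertex 1.9 2.5 13.1
      vertex 6.4 0.1 13.1
    endloop
  endfacet
  facet normal 0.0000 0.0000 1.0000
    outer loop
      vertex 14.3 10.2 13.1
      vertex 6.4 0.1 13.1
      vertex 11.3 1.1 13.1
    endloop
  endfacet
  facet normal 0.0000 0.0000 1.0000
    outer loop
      vertex 14.3 10.2 13.1
      vertex 11.3 1.1 13.1
      vertex 14.4 5.1 13.1
    endloop
  endfacet
  facet normal 0.7363 0.6766 0.0000
    outer loop
      vertex 14.3 10.2 0.0
      vertex 10.9 13.9 0.0
      vertex 10.9 13.9 13.1
    endloop
  endfacet
  facet normal 0.7363 0.6766 0.0000
    outer loop
      vertex 14.3 10.2 0.0
      vertex 10.9 13.9 13.1
      vertex 14.3 10.2 13.1
    endloop
  endfacet
  facet normal 0.1386 0.9903 0.0000
    outer loop
      vertex 10.9 13.9 0.0
      vertex 5.9 14.6 0.0
      vertex 5.9 14.6 13.1
    endloop
  endfacet
  facet normal 0.1386 0.9903 0.0000
    outer loop
      vertex 10.9 13.9 0.0
      vertex 5.9 14.6 13.1
      vertex 10.9 13.9 13.1
    endloop
  endfacet
  facet normal -0.5174 0.8557 0.0000
    outer loop
      vertex 5.9 14.6 0.0
      vertex 1.6 12.0 0.0
      vertex 1.6 12.0 13.1
    endloop
  endfacet
  facet normal -0.5174 0.8557 0.0000
    outer loop
      vertex 5.9 14.6 0.0
      vertex 1.6 12.0 13.1
      vertex 5.9 14.6 13.1
    endloop
  endfacet
  facet normal -0.9506 0.3104 0.0000
    outer loop
      vertex 1.6 12.0 0.0
      vertex 0.0 7.1 0.0
      vertex 0.0 7.1 13.1
    endloop
  endfacet
  facet normal -0.9506 0.3104 0.0000
    outer loop
      vertex 1.6 12.0 0.0
      vertex 0.0 7.1 13.1
      vertex 1.6 12.0 13.1
    endloop
  endfacet
  facet normal -0.9243 -0.3818 0.0000
    outer loop
      vertex 0.0 7.1 0.0
      vertex 1.9 2.5 0.0
      vertex 1.9 2.5 13.1
    endloop
  endfacet
  facet normal -0.9243 -0.3818 0.0000
    outer loop
      vertex 0.0 7.1 0.0
      vertex 1.9 2.5 13.1
      vertex 0.0 7.1 13.1
    endloop
  endfacet
  facet normal -0.4706 -0.8824 0.0000
    outer loop
      vertex 1.9 2.5 0.0
      vertex 6.4 0.1 0.0
      vertex 6.4 0.1 13.1
    endloop
  endfacet
  facet normal -0.4706 -0.8824 0.0000
    outer loop
      vertex 1.9 2.5 0.0
      vertex 6.4 0.1 13.1
      vertex 1.9 2.5 13.1
    endloop
  endfacet
  facet normal 0.2000 -0.9798 0.0000
    outer loop
      vertex 6.4 0.1 0.0
      vertex 11.3 1.1 0.0
      vertex 11.3 1.1 13.1
    endloop
  endfacet
  facet normal 0.2000 -0.9798 0.0000
    outer loop
      vertex 6.4 0.1 0.0
      vertex 11.3 1.1 13.1
      vertex 6.4 0.1 13.1
    endloop
  endfacet
  facet normal 0.7904 -0.6126 0.0000
    outer loop
      vertex 11.3 1.1 0.0
      vertex 14.4 5.1 0.0
      vertex 14.4 5.1 13.1
    endloop
  endfacet
  facet normal 0.7904 -0.6126 0.0000
    outer loop
      vertex 11.3 1.1 0.0
      vertex 14.4 5.1 13.1
      vertex 11.3 1.1 13.1
    endloop
  endfacet
  facet normal 0.9998 0.0196 0.0000
    outer loop
      vertex 14.4 5.1 0.0
      vertex 14.3 10.2 0.0
      vertex 14.3 10.2 13.1
    endloop
  endfacet
  facet normal 0.9998 0.0196 0.0000
    outer loop
      vertex 14.4 5.1 0.0
      vertex 14.3 10.2 13.1
      vertex 14.4 5.1 13.1
    endloop
  endfacet
endsolid part

The G0 Z moves step by Δz≈1.9 mm. Every layer's G1 loop is the same polygon, so the solid is a straight extrusion of it from z=0 to z≈13.1. Closing with flat bottom and top caps and triangulating gives 32 facets — a regular 9-sided prism (a cylinder approximated with 9 flat sides), circumscribed radius ≈ 7.4 mm, height ≈ 13.1 mm.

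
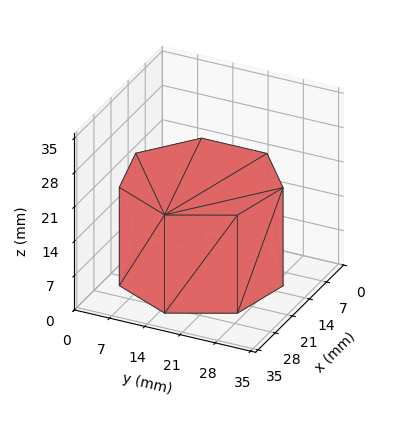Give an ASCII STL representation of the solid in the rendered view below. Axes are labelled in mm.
Reading the render: the shape is a regular 7-sided prism (a cylinder approximated with 7 flat sides), circumscribed radius ≈ 15 mm, height ≈ 20 mm (dimensions read to the nearest mm from the axis ticks). For the STL, each face is triangulated and given an outward normal.

solid part
  facet normal 0.0000 0.0000 -1.0000
    outer loop
      vertex 11.662 29.624 0.000
      vertex 24.352 26.727 0.000
      vertex 30.000 15.000 0.000
    endloop
  endfacet
  facet normal 0.0000 0.0000 -1.0000
    outer loop
      vertex 1.485 21.508 0.000
      vertex 11.662 29.624 0.000
      vertex 30.000 15.000 0.000
    endloop
  endfacet
  facet normal 0.0000 0.0000 -1.0000
    outer loop
      vertex 1.485 8.492 0.000
      vertex 1.485 21.508 0.000
      vertex 30.000 15.000 0.000
    endloop
  endfacet
  facet normal 0.0000 0.0000 -1.0000
    outer loop
      vertex 11.662 0.376 0.000
      vertex 1.485 8.492 0.000
      vertex 30.000 15.000 0.000
    endloop
  endfacet
  facet normal 0.0000 0.0000 -1.0000
    outer loop
      vertex 24.352 3.273 0.000
      vertex 11.662 0.376 0.000
      vertex 30.000 15.000 0.000
    endloop
  endfacet
  facet normal 0.0000 0.0000 1.0000
    outer loop
      vertex 30.000 15.000 20.000
      vertex 24.352 26.727 20.000
      vertex 11.662 29.624 20.000
    endloop
  endfacet
  facet normal 0.0000 0.0000 1.0000
    outer loop
      vertex 30.000 15.000 20.000
      vertex 11.662 29.624 20.000
      vertex 1.485 21.508 20.000
    endloop
  endfacet
  facet normal 0.0000 0.0000 1.0000
    outer loop
      vertex 30.000 15.000 20.000
      vertex 1.485 21.508 20.000
      vertex 1.485 8.492 20.000
    endloop
  endfacet
  facet normal 0.0000 0.0000 1.0000
    outer loop
      vertex 30.000 15.000 20.000
      vertex 1.485 8.492 20.000
      vertex 11.662 0.376 20.000
    endloop
  endfacet
  facet normal 0.0000 0.0000 1.0000
    outer loop
      vertex 30.000 15.000 20.000
      vertex 11.662 0.376 20.000
      vertex 24.352 3.273 20.000
    endloop
  endfacet
  facet normal 0.9010 0.4339 0.0000
    outer loop
      vertex 30.000 15.000 0.000
      vertex 24.352 26.727 0.000
      vertex 24.352 26.727 20.000
    endloop
  endfacet
  facet normal 0.9010 0.4339 0.0000
    outer loop
      vertex 30.000 15.000 0.000
      vertex 24.352 26.727 20.000
      vertex 30.000 15.000 20.000
    endloop
  endfacet
  facet normal 0.2226 0.9749 0.0000
    outer loop
      vertex 24.352 26.727 0.000
      vertex 11.662 29.624 0.000
      vertex 11.662 29.624 20.000
    endloop
  endfacet
  facet normal 0.2226 0.9749 0.0000
    outer loop
      vertex 24.352 26.727 0.000
      vertex 11.662 29.624 20.000
      vertex 24.352 26.727 20.000
    endloop
  endfacet
  facet normal -0.6235 0.7818 0.0000
    outer loop
      vertex 11.662 29.624 0.000
      vertex 1.485 21.508 0.000
      vertex 1.485 21.508 20.000
    endloop
  endfacet
  facet normal -0.6235 0.7818 0.0000
    outer loop
      vertex 11.662 29.624 0.000
      vertex 1.485 21.508 20.000
      vertex 11.662 29.624 20.000
    endloop
  endfacet
  facet normal -1.0000 0.0000 0.0000
    outer loop
      vertex 1.485 21.508 0.000
      vertex 1.485 8.492 0.000
      vertex 1.485 8.492 20.000
    endloop
  endfacet
  facet normal -1.0000 0.0000 0.0000
    outer loop
      vertex 1.485 21.508 0.000
      vertex 1.485 8.492 20.000
      vertex 1.485 21.508 20.000
    endloop
  endfacet
  facet normal -0.6235 -0.7818 0.0000
    outer loop
      vertex 1.485 8.492 0.000
      vertex 11.662 0.376 0.000
      vertex 11.662 0.376 20.000
    endloop
  endfacet
  facet normal -0.6235 -0.7818 0.0000
    outer loop
      vertex 1.485 8.492 0.000
      vertex 11.662 0.376 20.000
      vertex 1.485 8.492 20.000
    endloop
  endfacet
  facet normal 0.2226 -0.9749 0.0000
    outer loop
      vertex 11.662 0.376 0.000
      vertex 24.352 3.273 0.000
      vertex 24.352 3.273 20.000
    endloop
  endfacet
  facet normal 0.2226 -0.9749 0.0000
    outer loop
      vertex 11.662 0.376 0.000
      vertex 24.352 3.273 20.000
      vertex 11.662 0.376 20.000
    endloop
  endfacet
  facet normal 0.9010 -0.4339 0.0000
    outer loop
      vertex 24.352 3.273 0.000
      vertex 30.000 15.000 0.000
      vertex 30.000 15.000 20.000
    endloop
  endfacet
  facet normal 0.9010 -0.4339 0.0000
    outer loop
      vertex 24.352 3.273 0.000
      vertex 30.000 15.000 20.000
      vertex 24.352 3.273 20.000
    endloop
  endfacet
endsolid part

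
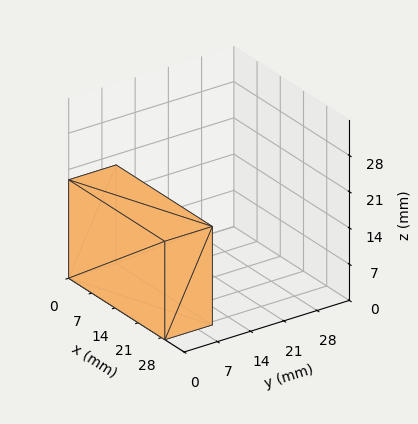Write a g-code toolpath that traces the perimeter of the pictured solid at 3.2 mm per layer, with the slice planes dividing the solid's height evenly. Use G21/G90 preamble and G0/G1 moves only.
Reading the render: the shape is a rectangular box, roughly 29 × 10 mm footprint and 19 mm tall (dimensions read to the nearest mm from the axis ticks). For the g-code, the solid's height is divided into equal slices at the stated Δz and each level perimeter traced with G1 moves after a G0 lift.

; perimeter-only toolpath
G21 ; units = mm
G90 ; absolute positioning
G28 ; home
; layer 1
G0 Z3.2
G0 X0.0 Y0.0
G1 X29.0 Y0.0
G1 X29.0 Y10.0
G1 X0.0 Y10.0
G1 X0.0 Y0.0
; layer 2
G0 Z6.3
G0 X0.0 Y0.0
G1 X29.0 Y0.0
G1 X29.0 Y10.0
G1 X0.0 Y10.0
G1 X0.0 Y0.0
; layer 3
G0 Z9.5
G0 X0.0 Y0.0
G1 X29.0 Y0.0
G1 X29.0 Y10.0
G1 X0.0 Y10.0
G1 X0.0 Y0.0
; layer 4
G0 Z12.7
G0 X0.0 Y0.0
G1 X29.0 Y0.0
G1 X29.0 Y10.0
G1 X0.0 Y10.0
G1 X0.0 Y0.0
; layer 5
G0 Z15.8
G0 X0.0 Y0.0
G1 X29.0 Y0.0
G1 X29.0 Y10.0
G1 X0.0 Y10.0
G1 X0.0 Y0.0
; layer 6
G0 Z19.0
G0 X0.0 Y0.0
G1 X29.0 Y0.0
G1 X29.0 Y10.0
G1 X0.0 Y10.0
G1 X0.0 Y0.0
M2 ; end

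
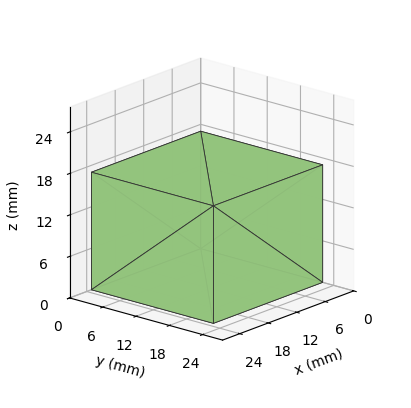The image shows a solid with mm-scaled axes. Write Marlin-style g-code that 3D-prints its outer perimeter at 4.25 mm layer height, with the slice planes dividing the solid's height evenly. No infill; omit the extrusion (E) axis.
Reading the render: the shape is a rectangular box, roughly 23 × 22 mm footprint and 17 mm tall (dimensions read to the nearest mm from the axis ticks). For the g-code, the solid's height is divided into equal slices at the stated Δz and each level perimeter traced with G1 moves after a G0 lift.

; perimeter-only toolpath
G21 ; units = mm
G90 ; absolute positioning
G28 ; home
; layer 1
G0 Z4.25
G0 X0.00 Y0.00
G1 X23.00 Y0.00
G1 X23.00 Y22.00
G1 X0.00 Y22.00
G1 X0.00 Y0.00
; layer 2
G0 Z8.50
G0 X0.00 Y0.00
G1 X23.00 Y0.00
G1 X23.00 Y22.00
G1 X0.00 Y22.00
G1 X0.00 Y0.00
; layer 3
G0 Z12.75
G0 X0.00 Y0.00
G1 X23.00 Y0.00
G1 X23.00 Y22.00
G1 X0.00 Y22.00
G1 X0.00 Y0.00
; layer 4
G0 Z17.00
G0 X0.00 Y0.00
G1 X23.00 Y0.00
G1 X23.00 Y22.00
G1 X0.00 Y22.00
G1 X0.00 Y0.00
M2 ; end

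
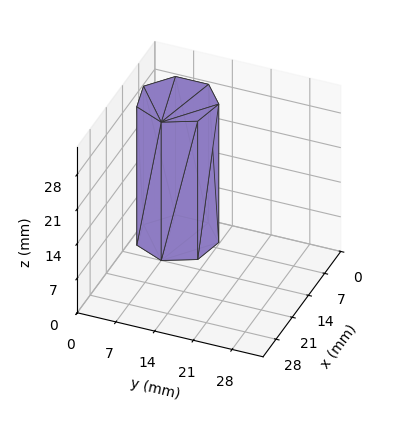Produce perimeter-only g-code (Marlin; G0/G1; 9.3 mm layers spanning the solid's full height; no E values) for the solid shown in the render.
Reading the render: the shape is a regular 7-sided prism (a cylinder approximated with 7 flat sides), circumscribed radius ≈ 7 mm, height ≈ 28 mm (dimensions read to the nearest mm from the axis ticks). For the g-code, the solid's height is divided into equal slices at the stated Δz and each level perimeter traced with G1 moves after a G0 lift.

; perimeter-only toolpath
G21 ; units = mm
G90 ; absolute positioning
G28 ; home
; layer 1
G0 Z9.3
G0 X14.0 Y7.0
G1 X11.4 Y12.5
G1 X5.4 Y13.8
G1 X0.7 Y10.0
G1 X0.7 Y4.0
G1 X5.4 Y0.2
G1 X11.4 Y1.5
G1 X14.0 Y7.0
; layer 2
G0 Z18.7
G0 X14.0 Y7.0
G1 X11.4 Y12.5
G1 X5.4 Y13.8
G1 X0.7 Y10.0
G1 X0.7 Y4.0
G1 X5.4 Y0.2
G1 X11.4 Y1.5
G1 X14.0 Y7.0
; layer 3
G0 Z28.0
G0 X14.0 Y7.0
G1 X11.4 Y12.5
G1 X5.4 Y13.8
G1 X0.7 Y10.0
G1 X0.7 Y4.0
G1 X5.4 Y0.2
G1 X11.4 Y1.5
G1 X14.0 Y7.0
M2 ; end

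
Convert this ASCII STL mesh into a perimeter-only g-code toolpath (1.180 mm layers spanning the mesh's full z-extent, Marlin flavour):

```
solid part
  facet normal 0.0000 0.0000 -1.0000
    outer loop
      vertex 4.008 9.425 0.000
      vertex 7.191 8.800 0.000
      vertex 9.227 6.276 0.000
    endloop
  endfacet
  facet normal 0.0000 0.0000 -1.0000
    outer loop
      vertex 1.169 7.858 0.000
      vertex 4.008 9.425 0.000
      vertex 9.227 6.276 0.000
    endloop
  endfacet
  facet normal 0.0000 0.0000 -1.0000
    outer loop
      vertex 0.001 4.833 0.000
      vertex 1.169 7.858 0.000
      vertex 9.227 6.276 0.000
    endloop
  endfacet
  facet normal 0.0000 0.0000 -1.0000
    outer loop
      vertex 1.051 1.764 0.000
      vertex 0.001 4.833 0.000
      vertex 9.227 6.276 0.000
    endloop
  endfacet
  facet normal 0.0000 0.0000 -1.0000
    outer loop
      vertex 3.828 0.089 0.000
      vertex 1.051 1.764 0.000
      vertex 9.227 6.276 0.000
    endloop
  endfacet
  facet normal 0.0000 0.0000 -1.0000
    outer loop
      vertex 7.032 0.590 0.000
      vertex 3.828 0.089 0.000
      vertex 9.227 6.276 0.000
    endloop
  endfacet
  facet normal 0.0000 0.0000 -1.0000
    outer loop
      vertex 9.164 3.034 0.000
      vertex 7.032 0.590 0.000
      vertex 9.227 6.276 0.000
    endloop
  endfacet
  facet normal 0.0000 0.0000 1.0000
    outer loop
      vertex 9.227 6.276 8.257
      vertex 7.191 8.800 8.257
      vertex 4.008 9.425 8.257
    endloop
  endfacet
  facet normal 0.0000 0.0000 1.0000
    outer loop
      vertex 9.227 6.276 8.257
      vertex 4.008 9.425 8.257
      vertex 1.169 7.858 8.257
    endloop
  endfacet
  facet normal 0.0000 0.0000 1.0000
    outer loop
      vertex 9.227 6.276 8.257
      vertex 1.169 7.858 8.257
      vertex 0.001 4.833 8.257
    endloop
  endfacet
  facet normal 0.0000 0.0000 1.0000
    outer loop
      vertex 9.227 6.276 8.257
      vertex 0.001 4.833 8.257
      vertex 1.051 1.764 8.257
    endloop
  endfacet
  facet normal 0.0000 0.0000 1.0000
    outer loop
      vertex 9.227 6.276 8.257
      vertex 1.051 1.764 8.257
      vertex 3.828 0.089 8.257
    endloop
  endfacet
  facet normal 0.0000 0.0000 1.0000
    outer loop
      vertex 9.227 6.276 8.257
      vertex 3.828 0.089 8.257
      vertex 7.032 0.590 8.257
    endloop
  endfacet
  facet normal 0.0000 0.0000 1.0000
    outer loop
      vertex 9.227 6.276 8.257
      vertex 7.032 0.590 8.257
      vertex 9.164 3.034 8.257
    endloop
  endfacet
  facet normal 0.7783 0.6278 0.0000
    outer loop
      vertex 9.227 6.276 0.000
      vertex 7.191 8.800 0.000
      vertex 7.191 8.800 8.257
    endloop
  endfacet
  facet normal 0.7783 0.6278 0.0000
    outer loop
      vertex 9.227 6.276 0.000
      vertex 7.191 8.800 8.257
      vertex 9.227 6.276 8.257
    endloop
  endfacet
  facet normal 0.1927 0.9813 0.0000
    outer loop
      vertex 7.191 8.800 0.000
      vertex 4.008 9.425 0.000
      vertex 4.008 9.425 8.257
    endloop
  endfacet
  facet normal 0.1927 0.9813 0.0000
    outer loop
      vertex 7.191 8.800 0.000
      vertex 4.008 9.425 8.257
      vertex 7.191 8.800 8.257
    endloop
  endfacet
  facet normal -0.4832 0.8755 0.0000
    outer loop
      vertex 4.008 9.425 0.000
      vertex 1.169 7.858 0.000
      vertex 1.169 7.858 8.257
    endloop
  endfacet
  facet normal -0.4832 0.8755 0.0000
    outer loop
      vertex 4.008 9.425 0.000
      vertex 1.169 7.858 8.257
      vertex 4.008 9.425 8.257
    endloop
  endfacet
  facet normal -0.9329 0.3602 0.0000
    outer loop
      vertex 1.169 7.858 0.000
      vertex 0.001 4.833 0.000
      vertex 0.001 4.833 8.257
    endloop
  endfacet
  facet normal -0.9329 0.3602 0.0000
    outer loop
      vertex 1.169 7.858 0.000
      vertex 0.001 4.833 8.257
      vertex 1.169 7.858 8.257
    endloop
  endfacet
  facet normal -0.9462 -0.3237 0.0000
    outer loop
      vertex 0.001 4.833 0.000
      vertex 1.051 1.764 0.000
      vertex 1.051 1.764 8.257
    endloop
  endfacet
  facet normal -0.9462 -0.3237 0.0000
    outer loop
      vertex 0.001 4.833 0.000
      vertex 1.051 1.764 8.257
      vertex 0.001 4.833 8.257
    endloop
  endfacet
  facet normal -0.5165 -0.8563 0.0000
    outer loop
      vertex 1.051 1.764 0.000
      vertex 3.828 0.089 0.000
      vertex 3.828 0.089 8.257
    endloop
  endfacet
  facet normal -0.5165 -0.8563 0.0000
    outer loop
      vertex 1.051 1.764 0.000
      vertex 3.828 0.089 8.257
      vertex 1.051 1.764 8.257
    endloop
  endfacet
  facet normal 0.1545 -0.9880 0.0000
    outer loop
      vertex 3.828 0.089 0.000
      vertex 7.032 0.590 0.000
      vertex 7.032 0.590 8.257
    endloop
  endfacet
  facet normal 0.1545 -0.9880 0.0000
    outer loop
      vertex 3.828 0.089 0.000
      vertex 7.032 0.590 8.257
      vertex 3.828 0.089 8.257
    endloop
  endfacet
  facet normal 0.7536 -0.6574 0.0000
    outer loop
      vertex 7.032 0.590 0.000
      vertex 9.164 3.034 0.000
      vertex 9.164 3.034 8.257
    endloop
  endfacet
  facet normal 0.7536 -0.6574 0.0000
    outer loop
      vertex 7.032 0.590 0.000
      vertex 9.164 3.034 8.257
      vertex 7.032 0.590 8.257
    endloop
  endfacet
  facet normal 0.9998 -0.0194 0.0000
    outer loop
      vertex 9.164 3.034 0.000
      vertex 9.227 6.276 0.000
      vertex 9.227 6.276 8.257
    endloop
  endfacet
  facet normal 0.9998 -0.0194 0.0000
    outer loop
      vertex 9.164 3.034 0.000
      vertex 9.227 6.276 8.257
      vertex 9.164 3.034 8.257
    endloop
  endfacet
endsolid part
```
; perimeter-only toolpath
G21 ; units = mm
G90 ; absolute positioning
G28 ; home
; layer 1
G0 Z1.180
G0 X9.227 Y6.276
G1 X7.191 Y8.800
G1 X4.008 Y9.425
G1 X1.169 Y7.858
G1 X0.001 Y4.833
G1 X1.051 Y1.764
G1 X3.828 Y0.089
G1 X7.032 Y0.590
G1 X9.164 Y3.034
G1 X9.227 Y6.276
; layer 2
G0 Z2.359
G0 X9.227 Y6.276
G1 X7.191 Y8.800
G1 X4.008 Y9.425
G1 X1.169 Y7.858
G1 X0.001 Y4.833
G1 X1.051 Y1.764
G1 X3.828 Y0.089
G1 X7.032 Y0.590
G1 X9.164 Y3.034
G1 X9.227 Y6.276
; layer 3
G0 Z3.539
G0 X9.227 Y6.276
G1 X7.191 Y8.800
G1 X4.008 Y9.425
G1 X1.169 Y7.858
G1 X0.001 Y4.833
G1 X1.051 Y1.764
G1 X3.828 Y0.089
G1 X7.032 Y0.590
G1 X9.164 Y3.034
G1 X9.227 Y6.276
; layer 4
G0 Z4.718
G0 X9.227 Y6.276
G1 X7.191 Y8.800
G1 X4.008 Y9.425
G1 X1.169 Y7.858
G1 X0.001 Y4.833
G1 X1.051 Y1.764
G1 X3.828 Y0.089
G1 X7.032 Y0.590
G1 X9.164 Y3.034
G1 X9.227 Y6.276
; layer 5
G0 Z5.898
G0 X9.227 Y6.276
G1 X7.191 Y8.800
G1 X4.008 Y9.425
G1 X1.169 Y7.858
G1 X0.001 Y4.833
G1 X1.051 Y1.764
G1 X3.828 Y0.089
G1 X7.032 Y0.590
G1 X9.164 Y3.034
G1 X9.227 Y6.276
; layer 6
G0 Z7.077
G0 X9.227 Y6.276
G1 X7.191 Y8.800
G1 X4.008 Y9.425
G1 X1.169 Y7.858
G1 X0.001 Y4.833
G1 X1.051 Y1.764
G1 X3.828 Y0.089
G1 X7.032 Y0.590
G1 X9.164 Y3.034
G1 X9.227 Y6.276
; layer 7
G0 Z8.257
G0 X9.227 Y6.276
G1 X7.191 Y8.800
G1 X4.008 Y9.425
G1 X1.169 Y7.858
G1 X0.001 Y4.833
G1 X1.051 Y1.764
G1 X3.828 Y0.089
G1 X7.032 Y0.590
G1 X9.164 Y3.034
G1 X9.227 Y6.276
M2 ; end

The solid is a regular 9-sided prism (a cylinder approximated with 9 flat sides), circumscribed radius ≈ 4.74 mm, height ≈ 8.26 mm. Slicing at Δz = 1.180 mm — 7 equal slices spanning the solid's height, so layer i sits at z = i·h/7 — gives 7 non-empty perimeters. Each is a 9-segment closed polygon; G0 lifts to the layer z and rapids to the start vertex, then G1 traces the edges.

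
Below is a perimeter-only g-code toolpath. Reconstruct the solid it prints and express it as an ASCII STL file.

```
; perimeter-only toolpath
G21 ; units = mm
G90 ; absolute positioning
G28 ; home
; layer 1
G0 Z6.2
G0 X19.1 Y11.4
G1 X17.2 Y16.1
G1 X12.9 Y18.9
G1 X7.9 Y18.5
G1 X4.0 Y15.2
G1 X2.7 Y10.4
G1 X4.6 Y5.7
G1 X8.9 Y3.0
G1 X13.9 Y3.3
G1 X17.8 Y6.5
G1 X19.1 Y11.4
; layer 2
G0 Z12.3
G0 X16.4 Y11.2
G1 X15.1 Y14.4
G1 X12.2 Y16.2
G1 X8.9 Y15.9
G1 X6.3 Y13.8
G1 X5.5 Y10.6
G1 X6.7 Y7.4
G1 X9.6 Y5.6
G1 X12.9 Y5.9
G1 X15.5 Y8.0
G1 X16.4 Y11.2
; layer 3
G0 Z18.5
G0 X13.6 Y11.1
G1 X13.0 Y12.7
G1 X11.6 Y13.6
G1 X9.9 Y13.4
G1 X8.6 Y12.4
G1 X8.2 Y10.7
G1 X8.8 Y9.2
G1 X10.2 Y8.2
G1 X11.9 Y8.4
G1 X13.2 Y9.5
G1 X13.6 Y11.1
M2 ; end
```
solid part
  facet normal 0.0000 0.0000 -1.0000
    outer loop
      vertex 13.6 21.5 0.0
      vertex 19.3 17.9 0.0
      vertex 21.8 11.6 0.0
    endloop
  endfacet
  facet normal 0.0000 0.0000 -1.0000
    outer loop
      vertex 6.9 21.0 0.0
      vertex 13.6 21.5 0.0
      vertex 21.8 11.6 0.0
    endloop
  endfacet
  facet normal 0.0000 0.0000 -1.0000
    outer loop
      vertex 1.7 16.7 0.0
      vertex 6.9 21.0 0.0
      vertex 21.8 11.6 0.0
    endloop
  endfacet
  facet normal 0.0000 0.0000 -1.0000
    outer loop
      vertex 0.0 10.2 0.0
      vertex 1.7 16.7 0.0
      vertex 21.8 11.6 0.0
    endloop
  endfacet
  facet normal 0.0000 0.0000 -1.0000
    outer loop
      vertex 2.5 3.9 0.0
      vertex 0.0 10.2 0.0
      vertex 21.8 11.6 0.0
    endloop
  endfacet
  facet normal 0.0000 0.0000 -1.0000
    outer loop
      vertex 8.2 0.3 0.0
      vertex 2.5 3.9 0.0
      vertex 21.8 11.6 0.0
    endloop
  endfacet
  facet normal 0.0000 0.0000 -1.0000
    outer loop
      vertex 14.9 0.8 0.0
      vertex 8.2 0.3 0.0
      vertex 21.8 11.6 0.0
    endloop
  endfacet
  facet normal 0.0000 0.0000 -1.0000
    outer loop
      vertex 20.1 5.1 0.0
      vertex 14.9 0.8 0.0
      vertex 21.8 11.6 0.0
    endloop
  endfacet
  facet normal 0.8568 0.3400 0.3877
    outer loop
      vertex 21.8 11.6 0.0
      vertex 19.3 17.9 0.0
      vertex 10.9 10.9 24.7
    endloop
  endfacet
  facet normal 0.4921 0.7792 0.3882
    outer loop
      vertex 19.3 17.9 0.0
      vertex 13.6 21.5 0.0
      vertex 10.9 10.9 24.7
    endloop
  endfacet
  facet normal -0.0686 0.9195 0.3871
    outer loop
      vertex 13.6 21.5 0.0
      vertex 6.9 21.0 0.0
      vertex 10.9 10.9 24.7
    endloop
  endfacet
  facet normal -0.5879 0.7109 0.3859
    outer loop
      vertex 6.9 21.0 0.0
      vertex 1.7 16.7 0.0
      vertex 10.9 10.9 24.7
    endloop
  endfacet
  facet normal -0.8921 0.2333 0.3870
    outer loop
      vertex 1.7 16.7 0.0
      vertex 0.0 10.2 0.0
      vertex 10.9 10.9 24.7
    endloop
  endfacet
  facet normal -0.8568 -0.3400 0.3877
    outer loop
      vertex 0.0 10.2 0.0
      vertex 2.5 3.9 0.0
      vertex 10.9 10.9 24.7
    endloop
  endfacet
  facet normal -0.4921 -0.7792 0.3882
    outer loop
      vertex 2.5 3.9 0.0
      vertex 8.2 0.3 0.0
      vertex 10.9 10.9 24.7
    endloop
  endfacet
  facet normal 0.0686 -0.9195 0.3871
    outer loop
      vertex 8.2 0.3 0.0
      vertex 14.9 0.8 0.0
      vertex 10.9 10.9 24.7
    endloop
  endfacet
  facet normal 0.5879 -0.7109 0.3859
    outer loop
      vertex 14.9 0.8 0.0
      vertex 20.1 5.1 0.0
      vertex 10.9 10.9 24.7
    endloop
  endfacet
  facet normal 0.8921 -0.2333 0.3870
    outer loop
      vertex 20.1 5.1 0.0
      vertex 21.8 11.6 0.0
      vertex 10.9 10.9 24.7
    endloop
  endfacet
endsolid part

The G0 Z moves step by Δz≈6.2 mm. The G1 loops shrink linearly with z, so the solid tapers from its base footprint up to z≈24.7. Closing with a flat bottom cap and the tapered top and triangulating gives 18 facets — a regular 10-sided pyramid, base circumscribed radius ≈ 10.9 mm, apex at z ≈ 24.7 mm.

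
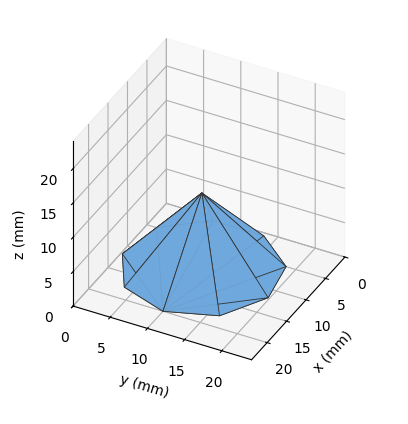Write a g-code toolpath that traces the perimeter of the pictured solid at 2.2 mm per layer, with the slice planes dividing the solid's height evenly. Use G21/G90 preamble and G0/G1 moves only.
Reading the render: the shape is a regular 9-sided pyramid, base circumscribed radius ≈ 10 mm, apex at z ≈ 11 mm (dimensions read to the nearest mm from the axis ticks). For the g-code, the solid's height is divided into equal slices at the stated Δz and each level perimeter traced with G1 moves after a G0 lift.

; perimeter-only toolpath
G21 ; units = mm
G90 ; absolute positioning
G28 ; home
; layer 1
G0 Z2.2
G0 X18.0 Y10.0
G1 X16.2 Y15.1
G1 X11.4 Y17.8
G1 X6.0 Y17.0
G1 X2.5 Y12.7
G1 X2.5 Y7.3
G1 X6.0 Y3.0
G1 X11.4 Y2.2
G1 X16.2 Y4.9
G1 X18.0 Y10.0
; layer 2
G0 Z4.4
G0 X16.0 Y10.0
G1 X14.6 Y13.8
G1 X11.0 Y15.9
G1 X7.0 Y15.2
G1 X4.4 Y12.0
G1 X4.4 Y8.0
G1 X7.0 Y4.8
G1 X11.0 Y4.1
G1 X14.6 Y6.2
G1 X16.0 Y10.0
; layer 3
G0 Z6.6
G0 X14.0 Y10.0
G1 X13.1 Y12.6
G1 X10.7 Y13.9
G1 X8.0 Y13.5
G1 X6.2 Y11.4
G1 X6.2 Y8.6
G1 X8.0 Y6.5
G1 X10.7 Y6.1
G1 X13.1 Y7.4
G1 X14.0 Y10.0
; layer 4
G0 Z8.8
G0 X12.0 Y10.0
G1 X11.5 Y11.3
G1 X10.3 Y12.0
G1 X9.0 Y11.7
G1 X8.1 Y10.7
G1 X8.1 Y9.3
G1 X9.0 Y8.3
G1 X10.3 Y8.0
G1 X11.5 Y8.7
G1 X12.0 Y10.0
M2 ; end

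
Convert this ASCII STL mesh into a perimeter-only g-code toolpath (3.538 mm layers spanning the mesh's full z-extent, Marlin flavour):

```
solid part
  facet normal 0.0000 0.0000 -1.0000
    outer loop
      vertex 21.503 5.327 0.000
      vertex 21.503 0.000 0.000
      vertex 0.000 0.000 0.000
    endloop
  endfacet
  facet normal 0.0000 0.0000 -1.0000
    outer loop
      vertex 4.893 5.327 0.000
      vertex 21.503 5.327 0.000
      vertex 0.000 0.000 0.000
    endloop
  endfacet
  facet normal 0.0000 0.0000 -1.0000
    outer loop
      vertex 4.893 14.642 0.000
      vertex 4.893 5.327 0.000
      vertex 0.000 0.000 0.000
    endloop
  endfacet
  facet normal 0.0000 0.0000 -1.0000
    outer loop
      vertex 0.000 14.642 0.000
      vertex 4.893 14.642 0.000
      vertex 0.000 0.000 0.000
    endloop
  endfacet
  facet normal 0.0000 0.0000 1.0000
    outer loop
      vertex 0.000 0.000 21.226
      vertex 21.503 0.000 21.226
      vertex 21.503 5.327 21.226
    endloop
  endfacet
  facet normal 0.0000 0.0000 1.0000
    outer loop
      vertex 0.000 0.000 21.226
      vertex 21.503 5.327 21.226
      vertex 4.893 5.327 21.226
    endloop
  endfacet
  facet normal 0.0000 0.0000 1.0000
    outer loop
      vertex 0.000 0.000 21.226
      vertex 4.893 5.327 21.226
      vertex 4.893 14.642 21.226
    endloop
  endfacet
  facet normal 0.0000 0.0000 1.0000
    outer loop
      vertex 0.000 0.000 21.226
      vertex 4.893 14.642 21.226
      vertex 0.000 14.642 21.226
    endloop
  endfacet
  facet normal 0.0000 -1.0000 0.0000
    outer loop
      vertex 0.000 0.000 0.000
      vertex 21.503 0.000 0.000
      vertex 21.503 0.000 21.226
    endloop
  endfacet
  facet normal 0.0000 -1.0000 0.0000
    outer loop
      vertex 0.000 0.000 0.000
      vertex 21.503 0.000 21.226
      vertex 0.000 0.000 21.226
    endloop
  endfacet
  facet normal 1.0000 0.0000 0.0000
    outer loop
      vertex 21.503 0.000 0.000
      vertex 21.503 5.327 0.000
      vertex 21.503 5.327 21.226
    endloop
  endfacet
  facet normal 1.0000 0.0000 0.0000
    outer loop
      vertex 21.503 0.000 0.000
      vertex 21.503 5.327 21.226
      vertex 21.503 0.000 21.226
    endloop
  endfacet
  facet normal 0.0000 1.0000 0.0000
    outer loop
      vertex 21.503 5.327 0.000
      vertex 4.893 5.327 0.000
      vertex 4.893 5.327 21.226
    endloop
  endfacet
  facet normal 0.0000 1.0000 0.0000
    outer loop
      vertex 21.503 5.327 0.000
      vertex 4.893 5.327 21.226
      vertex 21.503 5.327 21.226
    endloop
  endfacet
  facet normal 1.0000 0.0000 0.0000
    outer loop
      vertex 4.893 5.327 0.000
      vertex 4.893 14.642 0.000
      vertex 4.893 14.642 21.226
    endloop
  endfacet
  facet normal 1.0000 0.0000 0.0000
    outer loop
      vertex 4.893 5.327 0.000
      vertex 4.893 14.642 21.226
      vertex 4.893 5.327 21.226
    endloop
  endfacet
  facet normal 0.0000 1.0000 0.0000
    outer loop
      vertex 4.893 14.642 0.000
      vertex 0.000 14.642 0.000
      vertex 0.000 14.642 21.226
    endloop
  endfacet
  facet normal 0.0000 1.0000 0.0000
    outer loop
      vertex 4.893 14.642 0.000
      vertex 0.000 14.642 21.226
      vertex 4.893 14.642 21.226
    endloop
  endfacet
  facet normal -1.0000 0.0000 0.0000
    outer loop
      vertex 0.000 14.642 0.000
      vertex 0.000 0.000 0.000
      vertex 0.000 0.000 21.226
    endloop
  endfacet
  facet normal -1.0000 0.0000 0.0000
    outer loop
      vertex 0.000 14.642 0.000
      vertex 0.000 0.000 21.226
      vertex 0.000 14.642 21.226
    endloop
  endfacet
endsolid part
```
; perimeter-only toolpath
G21 ; units = mm
G90 ; absolute positioning
G28 ; home
; layer 1
G0 Z3.538
G0 X0.000 Y0.000
G1 X21.503 Y0.000
G1 X21.503 Y5.327
G1 X4.893 Y5.327
G1 X4.893 Y14.642
G1 X0.000 Y14.642
G1 X0.000 Y0.000
; layer 2
G0 Z7.075
G0 X0.000 Y0.000
G1 X21.503 Y0.000
G1 X21.503 Y5.327
G1 X4.893 Y5.327
G1 X4.893 Y14.642
G1 X0.000 Y14.642
G1 X0.000 Y0.000
; layer 3
G0 Z10.613
G0 X0.000 Y0.000
G1 X21.503 Y0.000
G1 X21.503 Y5.327
G1 X4.893 Y5.327
G1 X4.893 Y14.642
G1 X0.000 Y14.642
G1 X0.000 Y0.000
; layer 4
G0 Z14.151
G0 X0.000 Y0.000
G1 X21.503 Y0.000
G1 X21.503 Y5.327
G1 X4.893 Y5.327
G1 X4.893 Y14.642
G1 X0.000 Y14.642
G1 X0.000 Y0.000
; layer 5
G0 Z17.688
G0 X0.000 Y0.000
G1 X21.503 Y0.000
G1 X21.503 Y5.327
G1 X4.893 Y5.327
G1 X4.893 Y14.642
G1 X0.000 Y14.642
G1 X0.000 Y0.000
; layer 6
G0 Z21.226
G0 X0.000 Y0.000
G1 X21.503 Y0.000
G1 X21.503 Y5.327
G1 X4.893 Y5.327
G1 X4.893 Y14.642
G1 X0.000 Y14.642
G1 X0.000 Y0.000
M2 ; end

The solid is an L-shaped prism: outer 21.5 × 14.6 mm, arm thicknesses ≈ 5.33 mm (horizontal) and 4.89 mm (vertical), extruded 21.2 mm in z. Slicing at Δz = 3.538 mm — 6 equal slices spanning the solid's height, so layer i sits at z = i·h/6 — gives 6 non-empty perimeters. Each is a 6-segment closed polygon; G0 lifts to the layer z and rapids to the start vertex, then G1 traces the edges.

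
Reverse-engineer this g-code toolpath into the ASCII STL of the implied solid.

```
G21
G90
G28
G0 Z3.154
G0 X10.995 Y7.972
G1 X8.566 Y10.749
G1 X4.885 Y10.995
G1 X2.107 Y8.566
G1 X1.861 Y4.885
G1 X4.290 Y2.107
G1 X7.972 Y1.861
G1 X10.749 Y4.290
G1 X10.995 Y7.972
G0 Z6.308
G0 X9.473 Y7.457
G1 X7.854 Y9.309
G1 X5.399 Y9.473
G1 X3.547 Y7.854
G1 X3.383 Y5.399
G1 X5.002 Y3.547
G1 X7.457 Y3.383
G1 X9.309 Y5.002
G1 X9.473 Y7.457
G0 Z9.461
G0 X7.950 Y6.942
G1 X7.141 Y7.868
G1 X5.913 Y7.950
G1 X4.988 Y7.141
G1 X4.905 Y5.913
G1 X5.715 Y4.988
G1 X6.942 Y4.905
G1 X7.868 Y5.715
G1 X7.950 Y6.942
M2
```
solid part
  facet normal 0.0000 0.0000 -1.0000
    outer loop
      vertex 4.370 12.518 0.000
      vertex 9.279 12.189 0.000
      vertex 12.518 8.486 0.000
    endloop
  endfacet
  facet normal 0.0000 0.0000 -1.0000
    outer loop
      vertex 0.667 9.279 0.000
      vertex 4.370 12.518 0.000
      vertex 12.518 8.486 0.000
    endloop
  endfacet
  facet normal 0.0000 0.0000 -1.0000
    outer loop
      vertex 0.338 4.370 0.000
      vertex 0.667 9.279 0.000
      vertex 12.518 8.486 0.000
    endloop
  endfacet
  facet normal 0.0000 0.0000 -1.0000
    outer loop
      vertex 3.577 0.667 0.000
      vertex 0.338 4.370 0.000
      vertex 12.518 8.486 0.000
    endloop
  endfacet
  facet normal 0.0000 0.0000 -1.0000
    outer loop
      vertex 8.486 0.338 0.000
      vertex 3.577 0.667 0.000
      vertex 12.518 8.486 0.000
    endloop
  endfacet
  facet normal 0.0000 0.0000 -1.0000
    outer loop
      vertex 12.189 3.577 0.000
      vertex 8.486 0.338 0.000
      vertex 12.518 8.486 0.000
    endloop
  endfacet
  facet normal 0.6810 0.5957 0.4259
    outer loop
      vertex 12.518 8.486 0.000
      vertex 9.279 12.189 0.000
      vertex 6.428 6.428 12.615
    endloop
  endfacet
  facet normal 0.0605 0.9027 0.4259
    outer loop
      vertex 9.279 12.189 0.000
      vertex 4.370 12.518 0.000
      vertex 6.428 6.428 12.615
    endloop
  endfacet
  facet normal -0.5957 0.6810 0.4259
    outer loop
      vertex 4.370 12.518 0.000
      vertex 0.667 9.279 0.000
      vertex 6.428 6.428 12.615
    endloop
  endfacet
  facet normal -0.9027 0.0605 0.4259
    outer loop
      vertex 0.667 9.279 0.000
      vertex 0.338 4.370 0.000
      vertex 6.428 6.428 12.615
    endloop
  endfacet
  facet normal -0.6810 -0.5957 0.4259
    outer loop
      vertex 0.338 4.370 0.000
      vertex 3.577 0.667 0.000
      vertex 6.428 6.428 12.615
    endloop
  endfacet
  facet normal -0.0605 -0.9027 0.4259
    outer loop
      vertex 3.577 0.667 0.000
      vertex 8.486 0.338 0.000
      vertex 6.428 6.428 12.615
    endloop
  endfacet
  facet normal 0.5957 -0.6810 0.4259
    outer loop
      vertex 8.486 0.338 0.000
      vertex 12.189 3.577 0.000
      vertex 6.428 6.428 12.615
    endloop
  endfacet
  facet normal 0.9027 -0.0605 0.4259
    outer loop
      vertex 12.189 3.577 0.000
      vertex 12.518 8.486 0.000
      vertex 6.428 6.428 12.615
    endloop
  endfacet
endsolid part

The G0 Z moves step by Δz≈3.154 mm. The G1 loops shrink linearly with z, so the solid tapers from its base footprint up to z≈12.6. Closing with a flat bottom cap and the tapered top and triangulating gives 14 facets — a regular 8-sided pyramid, base circumscribed radius ≈ 6.43 mm, apex at z ≈ 12.6 mm.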